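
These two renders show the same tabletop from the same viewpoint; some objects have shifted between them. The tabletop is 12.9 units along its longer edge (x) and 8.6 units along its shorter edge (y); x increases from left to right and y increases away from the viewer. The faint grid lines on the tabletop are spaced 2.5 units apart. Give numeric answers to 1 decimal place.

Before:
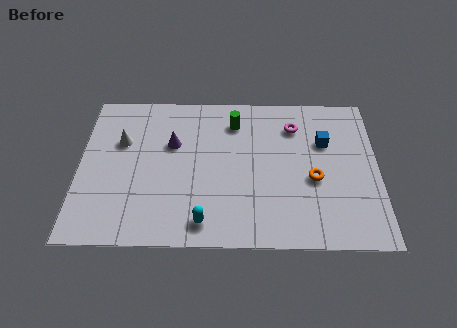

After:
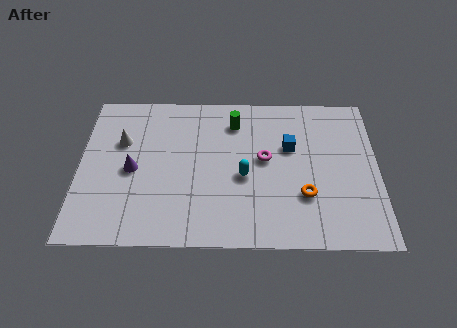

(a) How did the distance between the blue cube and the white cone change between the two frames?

-1.5

The distance was about 8.8 in the first image and 7.3 in the second, so they moved 1.5 units closer together.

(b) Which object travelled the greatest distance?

the cyan capsule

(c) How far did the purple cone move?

2.3

The purple cone was near (4.0, 5.5) before and (2.3, 4.0) after, so it travelled √(1.7² + 1.5²) ≈ 2.3 units.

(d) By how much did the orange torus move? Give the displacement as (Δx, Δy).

(-0.4, -0.9)

The orange torus was at about (10.1, 3.6) and moved to about (9.7, 2.7).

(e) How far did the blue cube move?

1.5

The blue cube was near (10.6, 5.7) before and (9.1, 5.4) after, so it travelled √(1.5² + 0.3²) ≈ 1.5 units.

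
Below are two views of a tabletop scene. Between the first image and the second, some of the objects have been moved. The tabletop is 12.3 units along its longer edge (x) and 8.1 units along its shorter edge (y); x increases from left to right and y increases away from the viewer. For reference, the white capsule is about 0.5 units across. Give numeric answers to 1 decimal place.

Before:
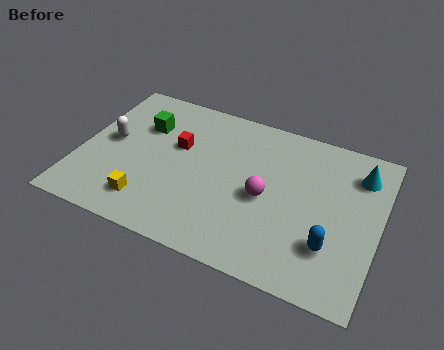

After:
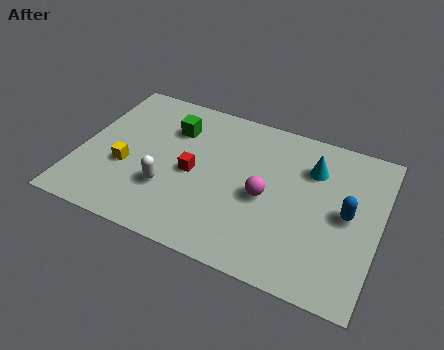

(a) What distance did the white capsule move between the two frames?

3.1

The white capsule was near (1.2, 4.3) before and (3.8, 2.6) after, so it travelled √(2.6² + 1.7²) ≈ 3.1 units.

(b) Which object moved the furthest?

the white capsule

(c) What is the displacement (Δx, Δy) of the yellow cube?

(-1.1, 1.5)

From the two frames, the yellow cube sits at roughly (3.1, 1.6) before and (2.0, 3.1) after.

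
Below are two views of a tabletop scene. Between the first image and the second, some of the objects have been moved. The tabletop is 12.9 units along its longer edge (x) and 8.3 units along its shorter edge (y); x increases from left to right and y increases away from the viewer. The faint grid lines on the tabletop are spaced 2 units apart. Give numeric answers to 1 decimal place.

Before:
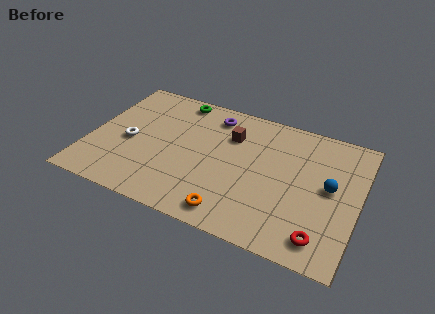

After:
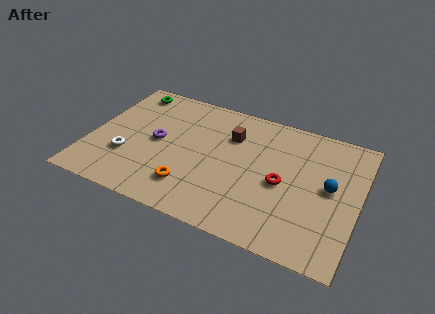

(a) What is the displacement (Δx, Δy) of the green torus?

(-2.4, -0.2)

From the two frames, the green torus sits at roughly (3.8, 7.4) before and (1.4, 7.2) after.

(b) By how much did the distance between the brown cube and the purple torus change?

+2.4

They were about 1.4 units apart before and 3.8 after — 2.4 units further apart.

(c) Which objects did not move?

the blue sphere and the brown cube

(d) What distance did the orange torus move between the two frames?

2.2

The orange torus moved from about (7.2, 1.1) to (5.1, 1.9), a distance of √(2.1² + 0.8²) ≈ 2.2.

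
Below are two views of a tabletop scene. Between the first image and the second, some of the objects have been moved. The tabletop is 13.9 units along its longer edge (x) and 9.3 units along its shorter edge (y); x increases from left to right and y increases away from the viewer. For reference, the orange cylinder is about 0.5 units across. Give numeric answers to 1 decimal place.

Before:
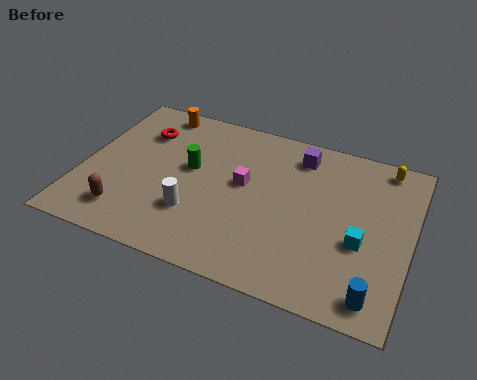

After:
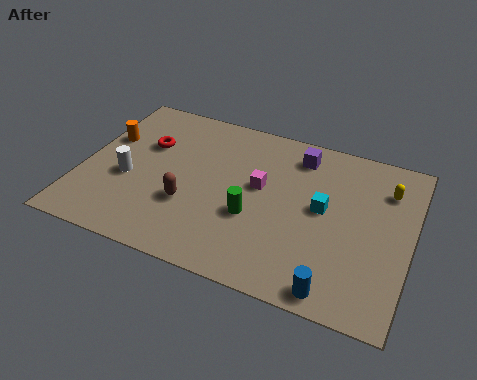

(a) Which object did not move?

the purple cube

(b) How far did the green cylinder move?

3.4

The green cylinder moved from about (4.5, 5.3) to (7.4, 3.5), a distance of √(2.9² + 1.8²) ≈ 3.4.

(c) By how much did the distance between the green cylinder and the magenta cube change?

-0.5

The distance was about 2.3 in the first image and 1.8 in the second, so they moved 0.5 units closer together.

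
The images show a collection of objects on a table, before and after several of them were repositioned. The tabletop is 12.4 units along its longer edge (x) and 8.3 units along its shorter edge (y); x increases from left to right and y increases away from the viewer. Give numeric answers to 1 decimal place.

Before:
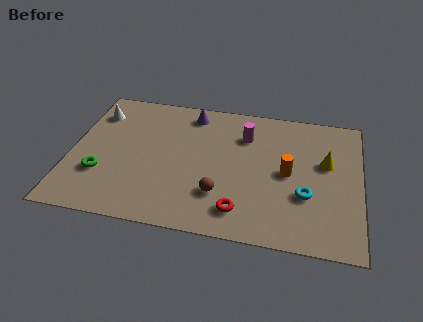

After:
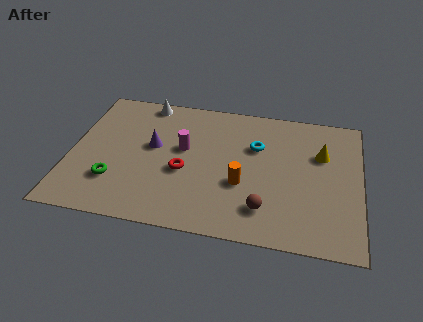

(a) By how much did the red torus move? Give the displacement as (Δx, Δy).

(-2.5, 1.9)

From the two frames, the red torus sits at roughly (7.4, 1.5) before and (4.9, 3.4) after.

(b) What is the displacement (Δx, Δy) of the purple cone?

(-1.5, -2.4)

The purple cone started near (5.0, 7.1) and ended near (3.5, 4.7).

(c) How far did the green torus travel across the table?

0.7

The green torus moved from about (1.4, 2.6) to (2.0, 2.3), a distance of √(0.6² + 0.3²) ≈ 0.7.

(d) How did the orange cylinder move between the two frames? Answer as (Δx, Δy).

(-1.9, -1.0)

The orange cylinder started near (9.3, 4.1) and ended near (7.4, 3.1).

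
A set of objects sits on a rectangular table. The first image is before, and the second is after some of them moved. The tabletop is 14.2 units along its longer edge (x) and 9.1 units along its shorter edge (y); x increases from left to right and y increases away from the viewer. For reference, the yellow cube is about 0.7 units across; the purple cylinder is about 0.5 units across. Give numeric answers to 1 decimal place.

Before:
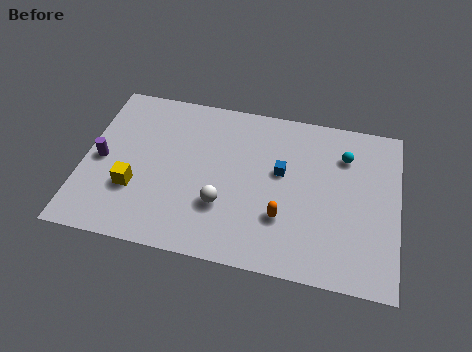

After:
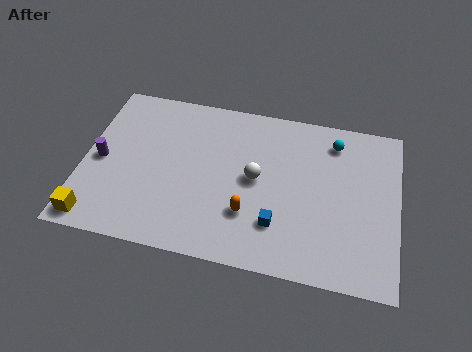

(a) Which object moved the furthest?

the blue cube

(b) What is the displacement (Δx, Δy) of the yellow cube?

(-1.6, -2.0)

The yellow cube started near (2.4, 3.0) and ended near (0.8, 1.0).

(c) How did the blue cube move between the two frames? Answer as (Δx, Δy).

(0.0, -2.9)

The blue cube was at about (8.9, 5.3) and moved to about (8.9, 2.4).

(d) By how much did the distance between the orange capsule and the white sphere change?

-0.7

Before: roughly 2.7 units apart; after: 2.0. That's 0.7 units closer together.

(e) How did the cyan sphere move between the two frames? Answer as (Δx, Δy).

(-0.5, 0.7)

The cyan sphere was at about (11.7, 6.8) and moved to about (11.2, 7.5).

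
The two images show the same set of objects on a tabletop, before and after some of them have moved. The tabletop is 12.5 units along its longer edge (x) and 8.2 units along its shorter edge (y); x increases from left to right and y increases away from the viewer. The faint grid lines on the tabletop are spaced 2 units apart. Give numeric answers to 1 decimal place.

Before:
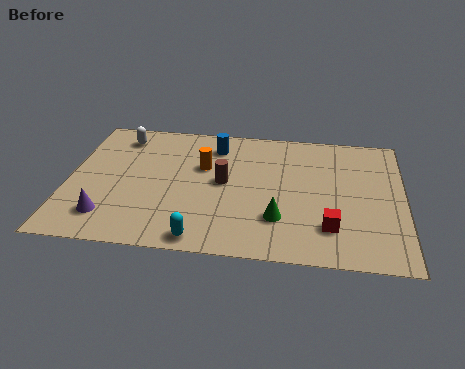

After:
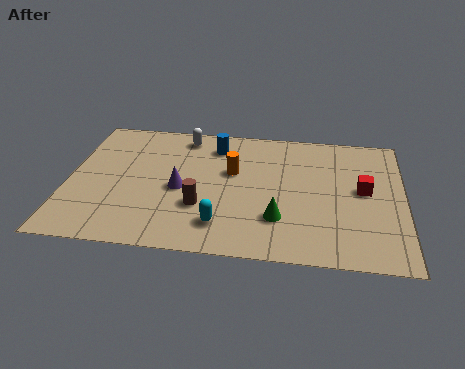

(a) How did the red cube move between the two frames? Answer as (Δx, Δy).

(1.2, 2.4)

From the two frames, the red cube sits at roughly (9.8, 2.0) before and (11.0, 4.4) after.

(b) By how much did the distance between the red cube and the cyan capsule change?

+1.0

Before: roughly 4.9 units apart; after: 5.9. That's 1.0 units further apart.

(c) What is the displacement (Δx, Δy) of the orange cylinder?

(1.1, -0.2)

The orange cylinder started near (5.0, 5.2) and ended near (6.1, 5.0).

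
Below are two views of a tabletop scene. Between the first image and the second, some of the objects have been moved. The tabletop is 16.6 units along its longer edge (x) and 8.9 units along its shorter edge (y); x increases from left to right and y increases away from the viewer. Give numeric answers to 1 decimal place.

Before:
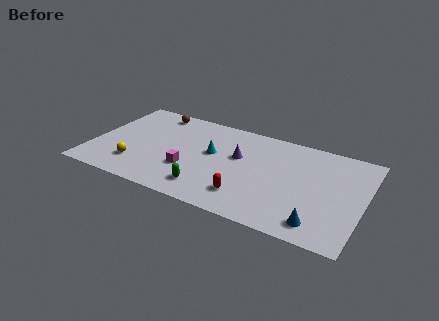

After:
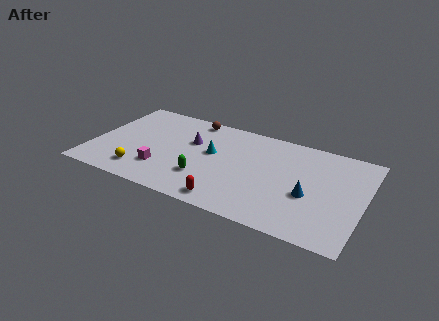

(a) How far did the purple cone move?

3.0

The purple cone was near (8.9, 5.4) before and (5.9, 5.7) after, so it travelled √(3.0² + 0.3²) ≈ 3.0 units.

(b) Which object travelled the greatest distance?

the purple cone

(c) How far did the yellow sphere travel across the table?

0.6

The yellow sphere moved from about (2.9, 2.2) to (3.3, 1.7), a distance of √(0.4² + 0.5²) ≈ 0.6.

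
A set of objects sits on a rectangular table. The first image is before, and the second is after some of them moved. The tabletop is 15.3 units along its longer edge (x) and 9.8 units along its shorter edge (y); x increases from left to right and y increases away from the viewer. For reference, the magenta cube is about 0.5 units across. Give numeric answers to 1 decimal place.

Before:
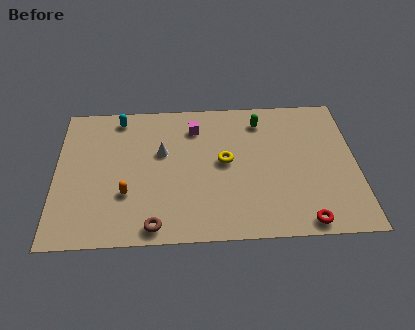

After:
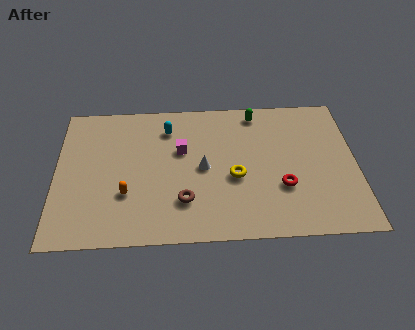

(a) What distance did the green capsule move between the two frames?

0.6

The green capsule was near (10.5, 8.0) before and (10.3, 8.6) after, so it travelled √(0.2² + 0.6²) ≈ 0.6 units.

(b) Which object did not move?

the orange capsule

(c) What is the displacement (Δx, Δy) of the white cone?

(2.1, -1.2)

The white cone started near (5.4, 6.0) and ended near (7.5, 4.8).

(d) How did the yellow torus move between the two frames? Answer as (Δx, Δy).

(0.5, -1.1)

The yellow torus started near (8.6, 5.2) and ended near (9.1, 4.1).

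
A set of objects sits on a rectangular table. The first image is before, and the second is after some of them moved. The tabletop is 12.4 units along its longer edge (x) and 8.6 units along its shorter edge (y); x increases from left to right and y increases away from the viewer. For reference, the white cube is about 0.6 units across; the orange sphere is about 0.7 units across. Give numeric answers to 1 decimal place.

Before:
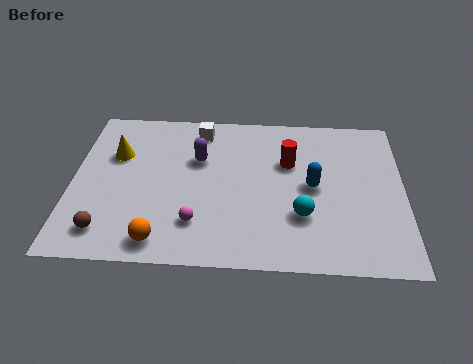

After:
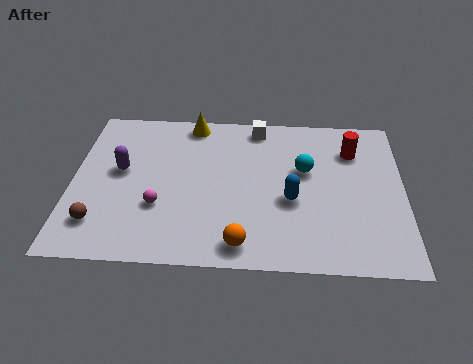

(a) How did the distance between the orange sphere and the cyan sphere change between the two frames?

-0.7

They were about 5.4 units apart before and 4.7 after — 0.7 units closer together.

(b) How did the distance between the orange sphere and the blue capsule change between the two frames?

-3.4

Before: roughly 6.4 units apart; after: 3.0. That's 3.4 units closer together.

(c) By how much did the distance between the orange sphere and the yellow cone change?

+2.0

They were about 4.9 units apart before and 6.9 after — 2.0 units further apart.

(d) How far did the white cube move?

2.2

The white cube moved from about (4.7, 7.3) to (6.9, 7.6), a distance of √(2.2² + 0.3²) ≈ 2.2.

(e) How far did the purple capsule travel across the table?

3.0

The purple capsule moved from about (4.7, 5.6) to (1.8, 4.8), a distance of √(2.9² + 0.8²) ≈ 3.0.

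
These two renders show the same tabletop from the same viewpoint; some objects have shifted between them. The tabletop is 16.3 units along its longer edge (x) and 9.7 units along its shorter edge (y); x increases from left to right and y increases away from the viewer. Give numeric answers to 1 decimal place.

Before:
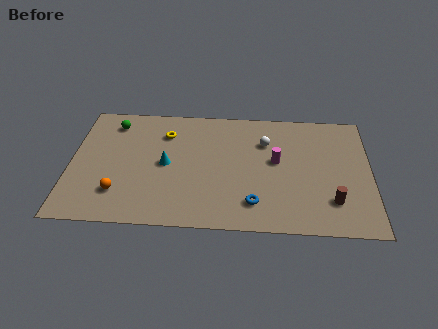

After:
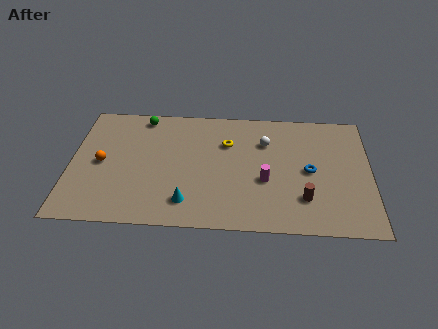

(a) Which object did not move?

the white sphere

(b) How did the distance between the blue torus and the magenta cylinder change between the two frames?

-1.0

They were about 3.6 units apart before and 2.6 after — 1.0 units closer together.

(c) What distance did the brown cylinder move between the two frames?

1.5

The brown cylinder was near (14.2, 2.4) before and (12.7, 2.5) after, so it travelled √(1.5² + 0.1²) ≈ 1.5 units.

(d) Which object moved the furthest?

the blue torus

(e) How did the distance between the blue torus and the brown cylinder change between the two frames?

-2.0

Before: roughly 4.2 units apart; after: 2.2. That's 2.0 units closer together.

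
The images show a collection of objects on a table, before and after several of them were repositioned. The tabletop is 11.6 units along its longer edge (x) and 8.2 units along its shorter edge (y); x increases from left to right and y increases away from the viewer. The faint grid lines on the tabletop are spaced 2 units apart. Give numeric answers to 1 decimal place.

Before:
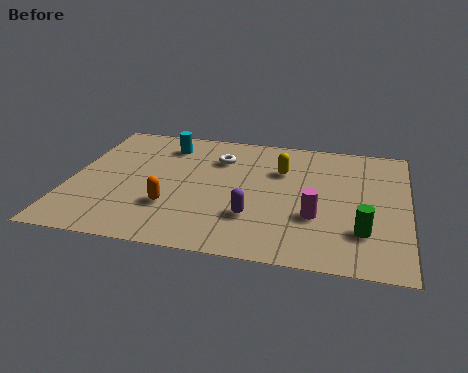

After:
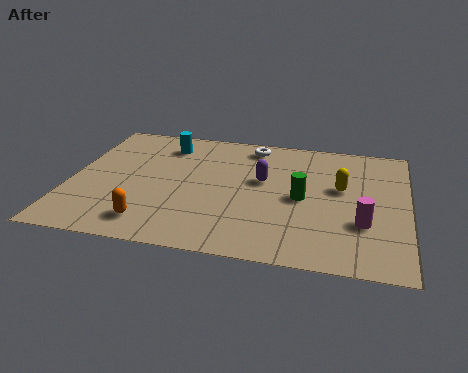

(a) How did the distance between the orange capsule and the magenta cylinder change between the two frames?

+2.3

Before: roughly 4.9 units apart; after: 7.2. That's 2.3 units further apart.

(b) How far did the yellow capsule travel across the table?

2.2

The yellow capsule was near (7.2, 5.6) before and (9.3, 4.8) after, so it travelled √(2.1² + 0.8²) ≈ 2.2 units.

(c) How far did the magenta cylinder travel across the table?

1.6

The magenta cylinder moved from about (8.5, 2.8) to (10.1, 2.7), a distance of √(1.6² + 0.1²) ≈ 1.6.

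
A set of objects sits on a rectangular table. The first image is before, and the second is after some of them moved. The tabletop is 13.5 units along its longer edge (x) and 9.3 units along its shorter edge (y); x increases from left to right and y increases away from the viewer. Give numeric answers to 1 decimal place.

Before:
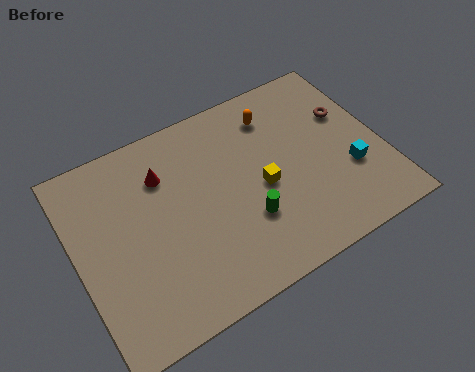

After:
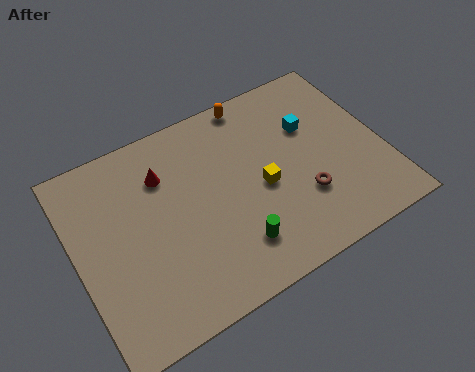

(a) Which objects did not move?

the red cone and the yellow cube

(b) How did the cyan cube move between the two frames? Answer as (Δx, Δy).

(-1.3, 2.9)

The cyan cube was at about (11.9, 3.2) and moved to about (10.6, 6.1).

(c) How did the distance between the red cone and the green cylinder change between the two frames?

+0.4

The distance was about 4.9 in the first image and 5.3 in the second, so they moved 0.4 units further apart.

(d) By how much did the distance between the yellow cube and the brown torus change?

-2.5

The distance was about 4.6 in the first image and 2.1 in the second, so they moved 2.5 units closer together.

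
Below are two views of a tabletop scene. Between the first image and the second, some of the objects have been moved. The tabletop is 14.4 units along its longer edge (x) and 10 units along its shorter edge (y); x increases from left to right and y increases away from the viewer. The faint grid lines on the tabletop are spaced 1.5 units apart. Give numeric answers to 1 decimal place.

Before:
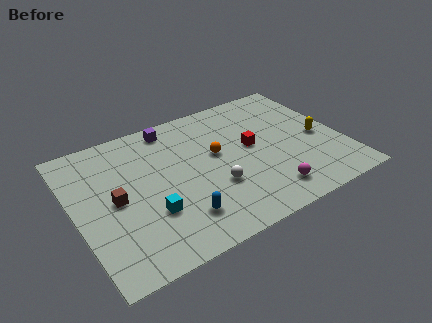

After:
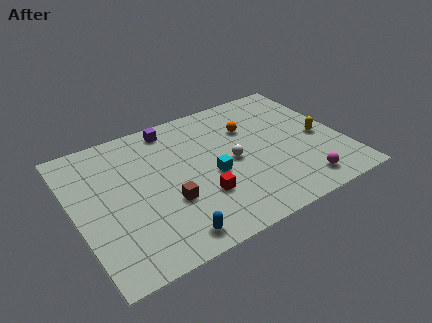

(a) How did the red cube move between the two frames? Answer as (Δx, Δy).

(-3.2, -2.3)

From the two frames, the red cube sits at roughly (9.6, 5.4) before and (6.4, 3.1) after.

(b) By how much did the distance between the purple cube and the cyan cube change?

-1.2

They were about 5.9 units apart before and 4.7 after — 1.2 units closer together.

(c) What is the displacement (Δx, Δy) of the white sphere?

(1.2, 1.4)

The white sphere was at about (7.2, 3.4) and moved to about (8.4, 4.8).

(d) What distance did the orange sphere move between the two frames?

2.3

From (7.7, 5.7) to (9.7, 6.9), the orange sphere covered √(2.0² + 1.2²) ≈ 2.3 units.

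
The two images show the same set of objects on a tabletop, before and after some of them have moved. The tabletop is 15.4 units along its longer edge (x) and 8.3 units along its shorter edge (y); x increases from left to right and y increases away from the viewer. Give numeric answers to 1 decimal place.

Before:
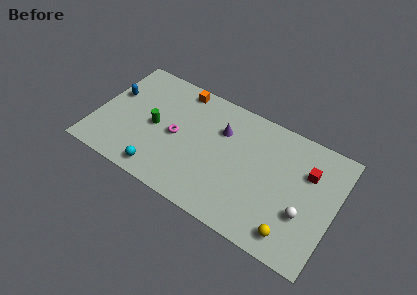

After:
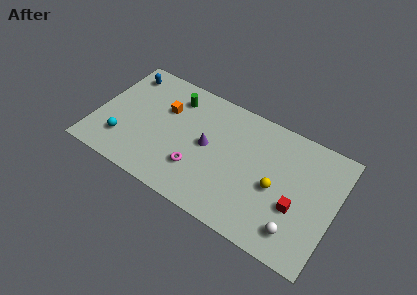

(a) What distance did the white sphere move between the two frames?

1.3

From (13.6, 2.9) to (13.3, 1.6), the white sphere covered √(0.3² + 1.3²) ≈ 1.3 units.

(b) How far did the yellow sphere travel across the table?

2.8

The yellow sphere moved from about (13.1, 1.3) to (11.7, 3.7), a distance of √(1.4² + 2.4²) ≈ 2.8.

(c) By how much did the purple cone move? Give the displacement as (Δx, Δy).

(-0.7, -1.5)

From the two frames, the purple cone sits at roughly (7.9, 5.8) before and (7.2, 4.3) after.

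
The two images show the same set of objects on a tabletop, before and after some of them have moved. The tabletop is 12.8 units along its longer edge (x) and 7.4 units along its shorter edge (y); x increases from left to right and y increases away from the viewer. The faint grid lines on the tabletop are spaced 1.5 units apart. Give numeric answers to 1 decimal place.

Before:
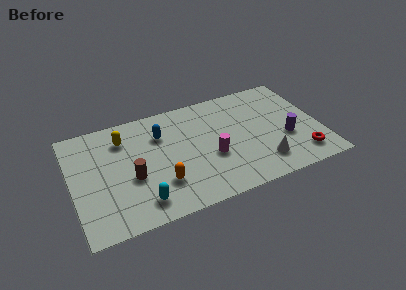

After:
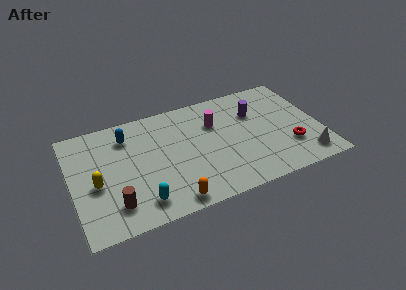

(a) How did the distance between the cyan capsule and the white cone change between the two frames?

+2.2

Before: roughly 6.3 units apart; after: 8.5. That's 2.2 units further apart.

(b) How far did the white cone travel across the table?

2.2

The white cone was near (9.6, 1.6) before and (11.8, 1.2) after, so it travelled √(2.2² + 0.4²) ≈ 2.2 units.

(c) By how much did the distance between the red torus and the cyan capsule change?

-0.4

They were about 8.3 units apart before and 7.9 after — 0.4 units closer together.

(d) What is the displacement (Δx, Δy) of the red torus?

(-0.5, 0.8)

The red torus started near (11.6, 1.4) and ended near (11.1, 2.2).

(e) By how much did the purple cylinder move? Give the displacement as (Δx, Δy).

(-1.4, 2.3)

The purple cylinder started near (11.0, 2.8) and ended near (9.6, 5.1).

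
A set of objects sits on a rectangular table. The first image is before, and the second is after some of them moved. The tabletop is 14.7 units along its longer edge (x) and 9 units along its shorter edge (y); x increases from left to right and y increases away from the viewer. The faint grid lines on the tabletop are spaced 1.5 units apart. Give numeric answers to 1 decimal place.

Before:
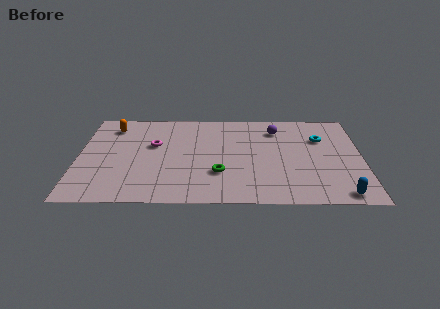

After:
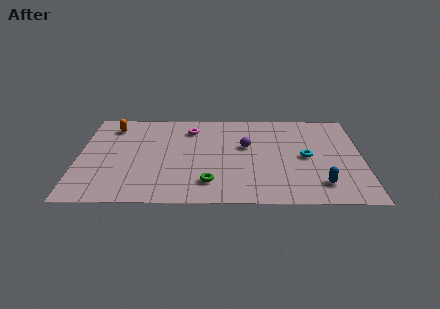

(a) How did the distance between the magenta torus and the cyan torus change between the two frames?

-2.1

The distance was about 8.7 in the first image and 6.6 in the second, so they moved 2.1 units closer together.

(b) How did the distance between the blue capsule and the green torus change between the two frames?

-0.8

Before: roughly 6.5 units apart; after: 5.7. That's 0.8 units closer together.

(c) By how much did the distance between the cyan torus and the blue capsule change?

-2.7

The distance was about 5.4 in the first image and 2.7 in the second, so they moved 2.7 units closer together.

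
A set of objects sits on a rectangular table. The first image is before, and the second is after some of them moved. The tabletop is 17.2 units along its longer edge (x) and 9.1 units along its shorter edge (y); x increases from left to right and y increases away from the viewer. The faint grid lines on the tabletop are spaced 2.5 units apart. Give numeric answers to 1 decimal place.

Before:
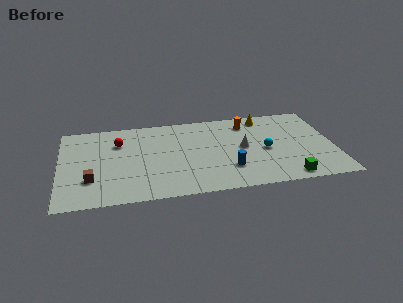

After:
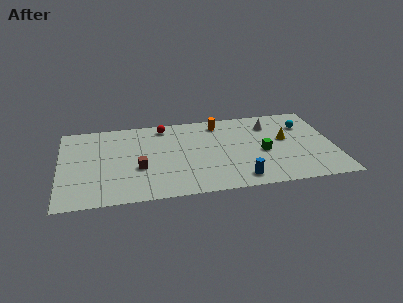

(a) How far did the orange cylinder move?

1.8

The orange cylinder was near (11.9, 7.4) before and (10.1, 7.7) after, so it travelled √(1.8² + 0.3²) ≈ 1.8 units.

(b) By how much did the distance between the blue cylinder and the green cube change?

-0.8

The distance was about 3.9 in the first image and 3.1 in the second, so they moved 0.8 units closer together.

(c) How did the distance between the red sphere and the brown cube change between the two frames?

+0.5

Before: roughly 4.2 units apart; after: 4.7. That's 0.5 units further apart.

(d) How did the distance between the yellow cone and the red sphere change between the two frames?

-1.3

They were about 9.4 units apart before and 8.1 after — 1.3 units closer together.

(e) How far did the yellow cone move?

3.0

The yellow cone was near (13.0, 7.9) before and (14.2, 5.2) after, so it travelled √(1.2² + 2.7²) ≈ 3.0 units.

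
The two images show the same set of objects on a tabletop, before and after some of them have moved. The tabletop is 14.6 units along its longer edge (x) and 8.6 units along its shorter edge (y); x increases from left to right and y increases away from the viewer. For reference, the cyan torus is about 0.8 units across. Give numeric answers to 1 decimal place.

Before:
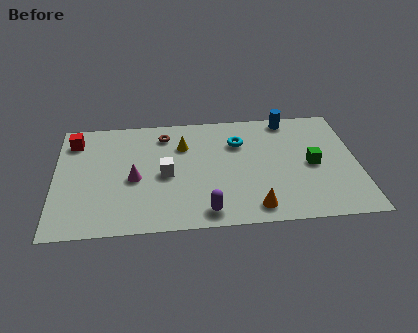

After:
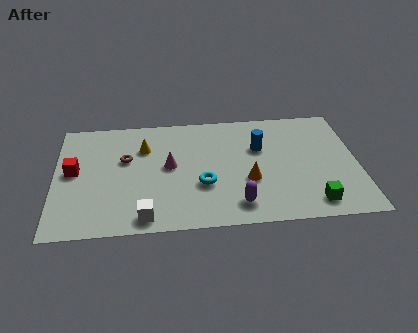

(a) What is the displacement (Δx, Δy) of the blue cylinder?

(-1.5, -2.1)

The blue cylinder was at about (11.4, 7.7) and moved to about (9.9, 5.6).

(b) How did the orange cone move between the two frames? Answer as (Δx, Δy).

(-0.2, 2.0)

The orange cone was at about (9.5, 1.2) and moved to about (9.3, 3.2).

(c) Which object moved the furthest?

the cyan torus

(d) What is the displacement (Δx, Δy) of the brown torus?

(-1.9, -1.7)

From the two frames, the brown torus sits at roughly (5.3, 7.0) before and (3.4, 5.3) after.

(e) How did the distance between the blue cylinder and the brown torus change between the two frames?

+0.4

Before: roughly 6.1 units apart; after: 6.5. That's 0.4 units further apart.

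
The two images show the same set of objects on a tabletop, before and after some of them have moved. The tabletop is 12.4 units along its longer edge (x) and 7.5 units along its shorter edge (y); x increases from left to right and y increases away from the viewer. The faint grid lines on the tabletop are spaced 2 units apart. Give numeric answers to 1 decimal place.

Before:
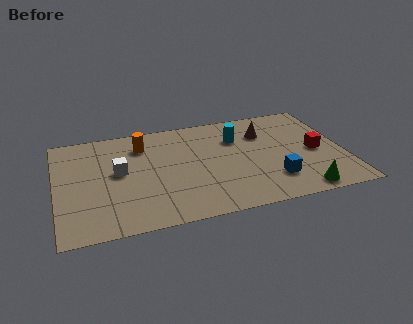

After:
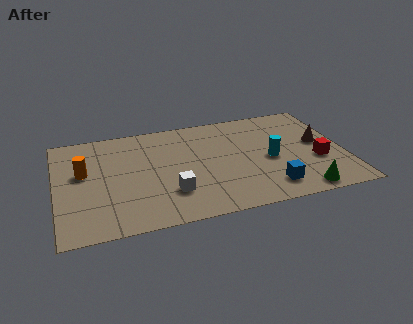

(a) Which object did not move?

the green cone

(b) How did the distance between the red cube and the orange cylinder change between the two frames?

+2.4

Before: roughly 7.7 units apart; after: 10.1. That's 2.4 units further apart.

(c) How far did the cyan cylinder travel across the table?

2.3

From (7.9, 5.3) to (9.2, 3.4), the cyan cylinder covered √(1.3² + 1.9²) ≈ 2.3 units.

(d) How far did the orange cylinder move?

3.0

The orange cylinder was near (3.8, 5.8) before and (1.2, 4.4) after, so it travelled √(2.6² + 1.4²) ≈ 3.0 units.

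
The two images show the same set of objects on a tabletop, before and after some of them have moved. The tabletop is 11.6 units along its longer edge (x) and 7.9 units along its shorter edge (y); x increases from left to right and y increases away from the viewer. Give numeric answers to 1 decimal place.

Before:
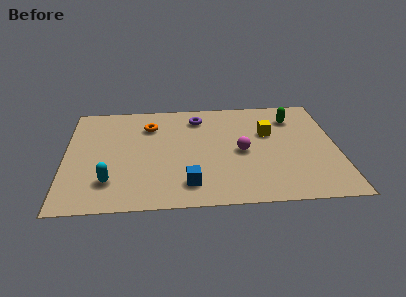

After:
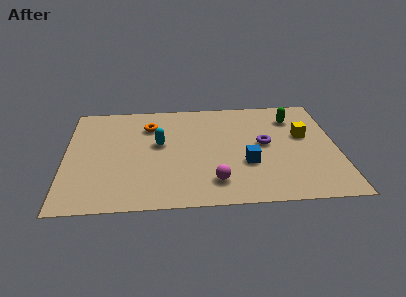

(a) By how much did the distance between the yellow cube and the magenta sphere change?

+3.2

They were about 1.8 units apart before and 5.0 after — 3.2 units further apart.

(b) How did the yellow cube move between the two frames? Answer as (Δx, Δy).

(1.5, -0.3)

The yellow cube was at about (8.7, 5.0) and moved to about (10.2, 4.7).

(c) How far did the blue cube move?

2.8

The blue cube was near (5.2, 1.5) before and (7.7, 2.8) after, so it travelled √(2.5² + 1.3²) ≈ 2.8 units.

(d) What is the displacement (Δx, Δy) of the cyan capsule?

(2.1, 2.6)

From the two frames, the cyan capsule sits at roughly (1.9, 1.9) before and (4.0, 4.5) after.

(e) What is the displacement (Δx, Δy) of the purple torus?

(2.8, -2.2)

From the two frames, the purple torus sits at roughly (5.7, 6.4) before and (8.5, 4.2) after.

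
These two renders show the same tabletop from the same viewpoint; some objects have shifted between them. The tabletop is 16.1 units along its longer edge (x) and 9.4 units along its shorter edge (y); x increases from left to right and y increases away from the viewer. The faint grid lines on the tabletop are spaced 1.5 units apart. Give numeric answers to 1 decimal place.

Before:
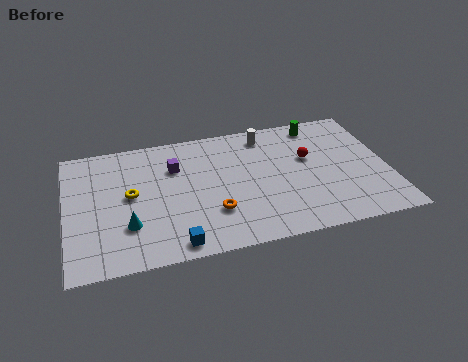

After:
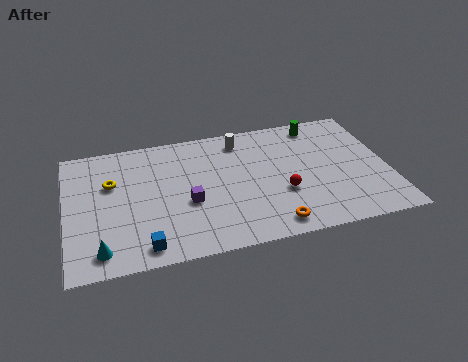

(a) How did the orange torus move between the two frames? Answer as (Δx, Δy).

(2.8, -1.6)

From the two frames, the orange torus sits at roughly (7.2, 2.8) before and (10.0, 1.2) after.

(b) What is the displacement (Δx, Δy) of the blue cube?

(-1.5, 0.2)

From the two frames, the blue cube sits at roughly (5.2, 1.0) before and (3.7, 1.2) after.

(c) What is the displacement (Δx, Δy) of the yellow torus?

(-0.9, 1.1)

The yellow torus started near (3.2, 5.0) and ended near (2.3, 6.1).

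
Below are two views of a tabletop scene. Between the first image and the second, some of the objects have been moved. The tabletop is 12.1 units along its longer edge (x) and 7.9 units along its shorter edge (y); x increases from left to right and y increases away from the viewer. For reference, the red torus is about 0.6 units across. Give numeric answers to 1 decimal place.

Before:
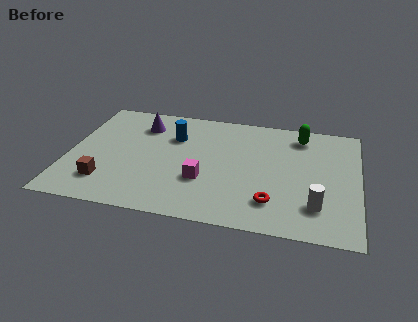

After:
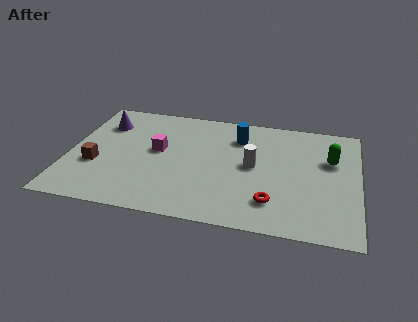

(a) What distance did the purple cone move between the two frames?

1.6

The purple cone was near (2.9, 6.1) before and (1.3, 5.9) after, so it travelled √(1.6² + 0.2²) ≈ 1.6 units.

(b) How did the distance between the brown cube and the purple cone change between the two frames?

-1.5

They were about 4.5 units apart before and 3.0 after — 1.5 units closer together.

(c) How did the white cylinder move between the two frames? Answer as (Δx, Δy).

(-2.7, 2.2)

The white cylinder started near (10.4, 1.9) and ended near (7.7, 4.1).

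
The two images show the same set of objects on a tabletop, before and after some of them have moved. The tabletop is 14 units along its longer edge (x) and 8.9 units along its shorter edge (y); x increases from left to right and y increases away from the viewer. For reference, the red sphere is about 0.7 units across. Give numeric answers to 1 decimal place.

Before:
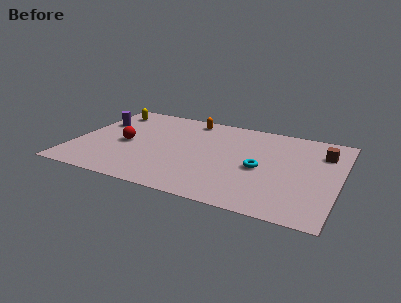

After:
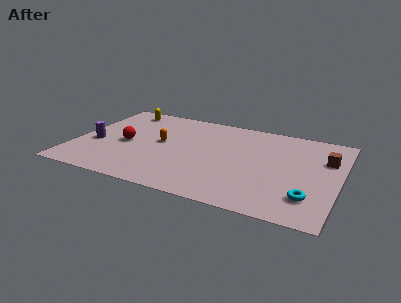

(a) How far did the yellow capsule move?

0.8

From (1.3, 7.3) to (2.0, 7.7), the yellow capsule covered √(0.7² + 0.4²) ≈ 0.8 units.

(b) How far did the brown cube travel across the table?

0.6

The brown cube moved from about (13.0, 6.6) to (13.2, 6.0), a distance of √(0.2² + 0.6²) ≈ 0.6.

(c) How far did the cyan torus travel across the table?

3.3

From (9.9, 4.0) to (12.6, 2.1), the cyan torus covered √(2.7² + 1.9²) ≈ 3.3 units.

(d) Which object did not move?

the red sphere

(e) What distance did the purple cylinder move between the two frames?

2.3

The purple cylinder moved from about (1.0, 5.9) to (1.1, 3.6), a distance of √(0.1² + 2.3²) ≈ 2.3.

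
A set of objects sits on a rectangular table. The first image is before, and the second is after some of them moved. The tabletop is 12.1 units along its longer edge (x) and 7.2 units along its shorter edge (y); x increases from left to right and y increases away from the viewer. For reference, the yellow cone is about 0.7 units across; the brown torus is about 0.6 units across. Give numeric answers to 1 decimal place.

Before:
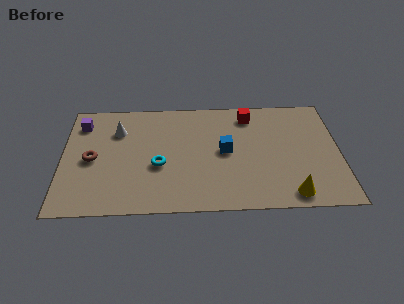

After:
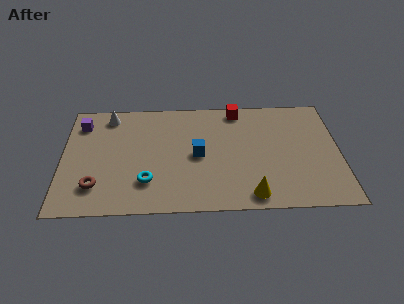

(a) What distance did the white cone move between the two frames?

1.1

From (2.4, 5.2) to (2.0, 6.2), the white cone covered √(0.4² + 1.0²) ≈ 1.1 units.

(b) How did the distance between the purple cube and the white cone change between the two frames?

-0.4

They were about 1.7 units apart before and 1.3 after — 0.4 units closer together.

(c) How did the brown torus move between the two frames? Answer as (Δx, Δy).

(0.2, -1.7)

The brown torus was at about (1.3, 3.4) and moved to about (1.5, 1.7).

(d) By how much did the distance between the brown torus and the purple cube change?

+1.7

The distance was about 2.4 in the first image and 4.1 in the second, so they moved 1.7 units further apart.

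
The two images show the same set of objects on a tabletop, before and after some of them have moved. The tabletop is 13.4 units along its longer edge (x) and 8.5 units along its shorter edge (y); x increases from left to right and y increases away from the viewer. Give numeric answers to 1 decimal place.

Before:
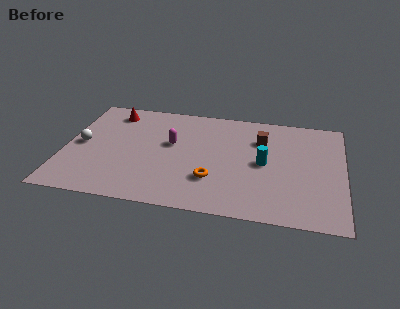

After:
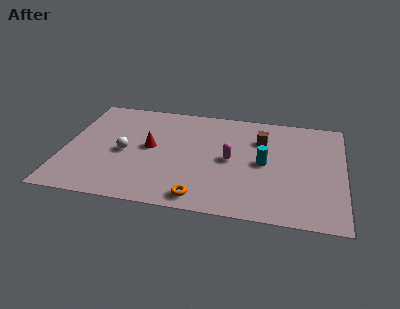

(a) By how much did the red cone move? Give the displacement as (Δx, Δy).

(2.0, -2.6)

From the two frames, the red cone sits at roughly (2.1, 7.1) before and (4.1, 4.5) after.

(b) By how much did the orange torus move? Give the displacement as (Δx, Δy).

(-0.5, -1.5)

The orange torus started near (7.2, 2.5) and ended near (6.7, 1.0).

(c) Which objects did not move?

the brown cube and the cyan cylinder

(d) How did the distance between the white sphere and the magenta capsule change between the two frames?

+0.7

The distance was about 4.4 in the first image and 5.1 in the second, so they moved 0.7 units further apart.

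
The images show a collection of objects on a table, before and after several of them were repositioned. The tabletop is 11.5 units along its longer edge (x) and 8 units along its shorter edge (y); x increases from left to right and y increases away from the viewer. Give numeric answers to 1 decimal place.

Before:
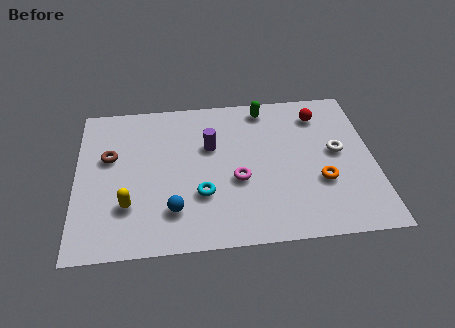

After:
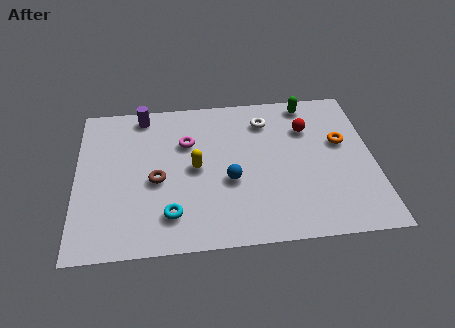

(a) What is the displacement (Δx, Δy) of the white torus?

(-2.7, 2.0)

From the two frames, the white torus sits at roughly (10.1, 4.3) before and (7.4, 6.3) after.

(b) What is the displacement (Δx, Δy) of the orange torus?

(0.9, 2.0)

The orange torus started near (9.4, 2.8) and ended near (10.3, 4.8).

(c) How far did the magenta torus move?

2.9

From (6.2, 3.2) to (4.3, 5.4), the magenta torus covered √(1.9² + 2.2²) ≈ 2.9 units.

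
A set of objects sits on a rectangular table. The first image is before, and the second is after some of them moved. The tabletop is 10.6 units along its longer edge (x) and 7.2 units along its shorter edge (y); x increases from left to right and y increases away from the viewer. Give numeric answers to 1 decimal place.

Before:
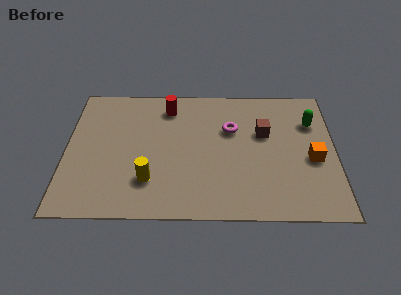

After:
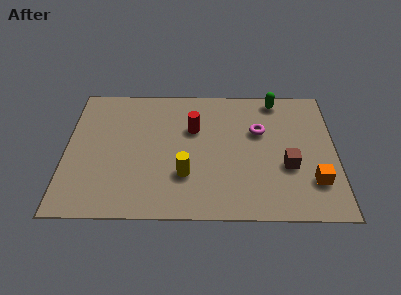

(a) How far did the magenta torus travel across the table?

1.1

The magenta torus moved from about (6.5, 4.7) to (7.6, 4.6), a distance of √(1.1² + 0.1²) ≈ 1.1.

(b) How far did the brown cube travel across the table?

2.0

The brown cube was near (7.8, 4.5) before and (8.7, 2.7) after, so it travelled √(0.9² + 1.8²) ≈ 2.0 units.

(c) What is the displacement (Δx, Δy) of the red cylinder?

(1.0, -1.2)

From the two frames, the red cylinder sits at roughly (4.0, 5.9) before and (5.0, 4.7) after.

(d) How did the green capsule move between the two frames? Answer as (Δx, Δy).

(-1.4, 1.3)

The green capsule was at about (9.7, 5.1) and moved to about (8.3, 6.4).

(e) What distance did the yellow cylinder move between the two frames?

1.4

From (3.3, 1.9) to (4.7, 2.2), the yellow cylinder covered √(1.4² + 0.3²) ≈ 1.4 units.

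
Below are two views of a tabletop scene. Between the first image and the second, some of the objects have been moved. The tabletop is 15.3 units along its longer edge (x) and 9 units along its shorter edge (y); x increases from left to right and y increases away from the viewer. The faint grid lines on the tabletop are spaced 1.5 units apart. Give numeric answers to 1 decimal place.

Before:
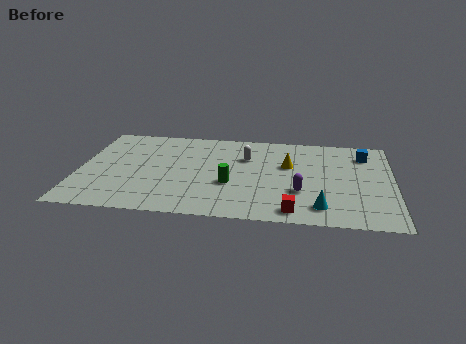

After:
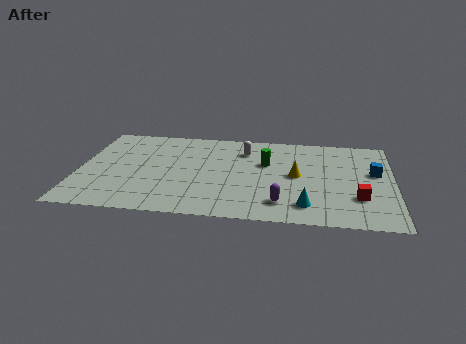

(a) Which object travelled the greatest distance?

the red cube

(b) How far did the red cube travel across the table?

3.5

The red cube was near (10.5, 1.1) before and (13.6, 2.7) after, so it travelled √(3.1² + 1.6²) ≈ 3.5 units.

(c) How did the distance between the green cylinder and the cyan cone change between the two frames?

-0.3

The distance was about 4.8 in the first image and 4.5 in the second, so they moved 0.3 units closer together.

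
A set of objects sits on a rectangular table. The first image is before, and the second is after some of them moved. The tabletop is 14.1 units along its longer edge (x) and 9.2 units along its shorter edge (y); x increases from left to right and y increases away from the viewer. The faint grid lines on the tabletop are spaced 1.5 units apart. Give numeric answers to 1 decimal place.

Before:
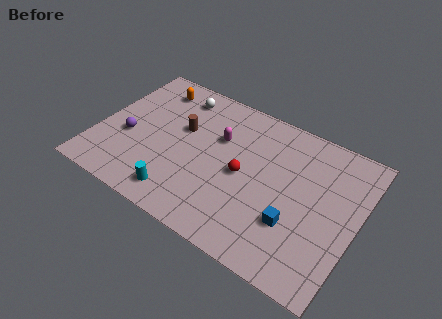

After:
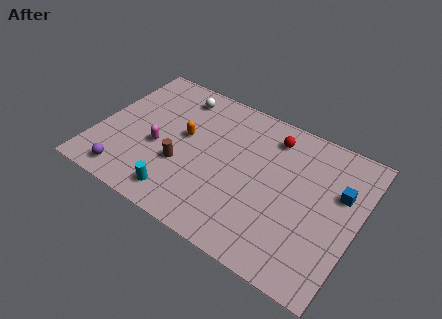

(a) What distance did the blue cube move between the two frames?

3.6

The blue cube was near (11.0, 2.9) before and (13.0, 5.9) after, so it travelled √(2.0² + 3.0²) ≈ 3.6 units.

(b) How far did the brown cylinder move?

2.3

The brown cylinder moved from about (4.4, 5.6) to (4.8, 3.3), a distance of √(0.4² + 2.3²) ≈ 2.3.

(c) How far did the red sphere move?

3.3

The red sphere was near (8.0, 4.4) before and (9.1, 7.5) after, so it travelled √(1.1² + 3.1²) ≈ 3.3 units.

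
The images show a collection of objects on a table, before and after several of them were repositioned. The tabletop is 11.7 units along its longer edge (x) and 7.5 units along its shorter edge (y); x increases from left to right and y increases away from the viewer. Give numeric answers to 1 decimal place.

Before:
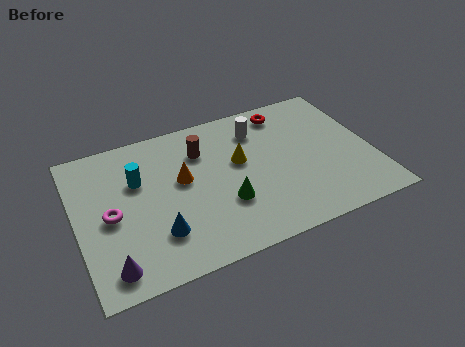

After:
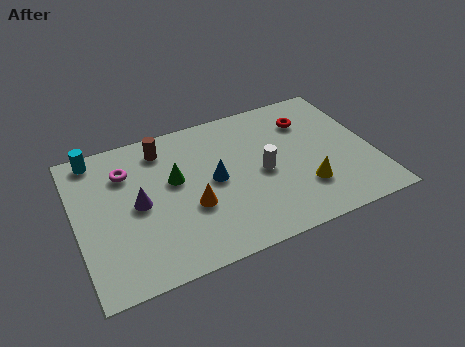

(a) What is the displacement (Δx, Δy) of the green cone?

(-1.8, 1.9)

From the two frames, the green cone sits at roughly (5.7, 2.5) before and (3.9, 4.4) after.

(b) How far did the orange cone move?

1.5

The orange cone was near (4.2, 4.3) before and (4.4, 2.8) after, so it travelled √(0.2² + 1.5²) ≈ 1.5 units.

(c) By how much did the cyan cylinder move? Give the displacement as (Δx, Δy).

(-1.5, 1.8)

The cyan cylinder was at about (2.5, 4.9) and moved to about (1.0, 6.7).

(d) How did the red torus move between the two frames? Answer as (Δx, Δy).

(0.8, -0.8)

The red torus was at about (8.6, 6.4) and moved to about (9.4, 5.6).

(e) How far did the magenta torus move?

2.2

From (1.3, 3.5) to (2.1, 5.5), the magenta torus covered √(0.8² + 2.0²) ≈ 2.2 units.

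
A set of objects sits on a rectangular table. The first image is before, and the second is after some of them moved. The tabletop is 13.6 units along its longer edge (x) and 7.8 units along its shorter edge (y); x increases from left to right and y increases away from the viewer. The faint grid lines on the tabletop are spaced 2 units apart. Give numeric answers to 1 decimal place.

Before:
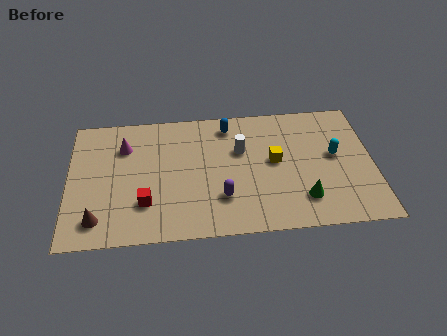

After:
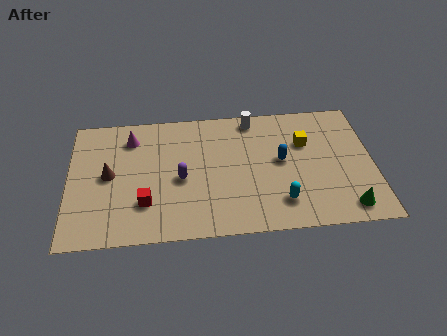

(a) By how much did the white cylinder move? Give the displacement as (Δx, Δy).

(0.6, 1.9)

The white cylinder started near (7.7, 5.0) and ended near (8.3, 6.9).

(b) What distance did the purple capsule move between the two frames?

2.2

The purple capsule moved from about (6.8, 2.2) to (5.0, 3.5), a distance of √(1.8² + 1.3²) ≈ 2.2.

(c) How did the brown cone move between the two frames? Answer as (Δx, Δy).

(0.5, 2.6)

The brown cone was at about (1.3, 1.4) and moved to about (1.8, 4.0).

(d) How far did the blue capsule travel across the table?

3.3

From (7.2, 6.6) to (9.5, 4.2), the blue capsule covered √(2.3² + 2.4²) ≈ 3.3 units.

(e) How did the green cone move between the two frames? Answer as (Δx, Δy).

(1.9, -0.7)

From the two frames, the green cone sits at roughly (10.4, 1.8) before and (12.3, 1.1) after.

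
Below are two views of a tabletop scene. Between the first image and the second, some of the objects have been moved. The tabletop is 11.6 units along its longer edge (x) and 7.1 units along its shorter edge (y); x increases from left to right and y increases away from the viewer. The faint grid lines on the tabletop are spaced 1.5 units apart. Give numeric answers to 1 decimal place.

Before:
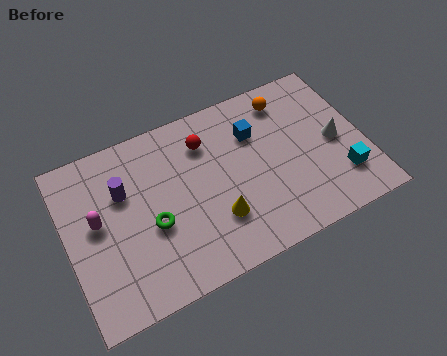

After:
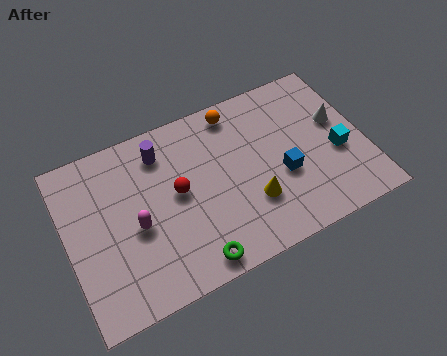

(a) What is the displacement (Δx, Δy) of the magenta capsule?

(1.4, -0.8)

The magenta capsule was at about (1.2, 3.9) and moved to about (2.6, 3.1).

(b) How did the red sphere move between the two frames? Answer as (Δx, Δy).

(-1.3, -1.6)

The red sphere started near (5.6, 5.4) and ended near (4.3, 3.8).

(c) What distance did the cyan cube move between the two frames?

1.1

From (10.5, 1.8) to (10.5, 2.9), the cyan cube covered √(0.0² + 1.1²) ≈ 1.1 units.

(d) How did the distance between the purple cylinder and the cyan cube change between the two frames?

-1.5

The distance was about 8.7 in the first image and 7.2 in the second, so they moved 1.5 units closer together.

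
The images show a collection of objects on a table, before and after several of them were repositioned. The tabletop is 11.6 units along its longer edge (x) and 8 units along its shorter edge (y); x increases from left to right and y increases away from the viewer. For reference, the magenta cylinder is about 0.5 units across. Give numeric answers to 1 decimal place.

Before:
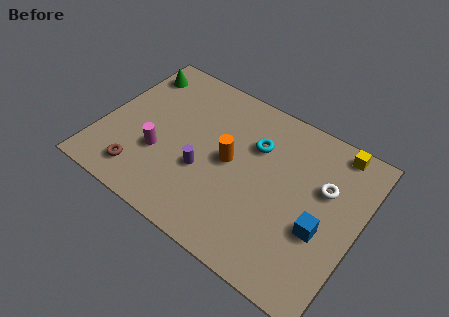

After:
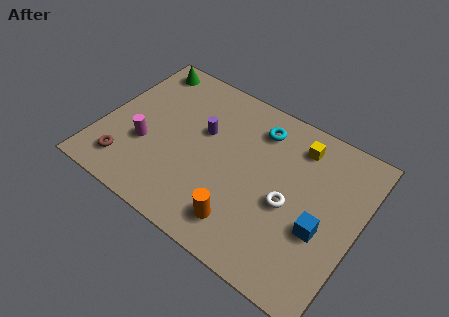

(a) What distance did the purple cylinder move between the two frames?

1.9

The purple cylinder was near (4.8, 3.0) before and (4.4, 4.9) after, so it travelled √(0.4² + 1.9²) ≈ 1.9 units.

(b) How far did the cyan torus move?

0.9

The cyan torus moved from about (6.7, 5.5) to (6.7, 6.4), a distance of √(0.0² + 0.9²) ≈ 0.9.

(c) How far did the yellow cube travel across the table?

1.7

The yellow cube moved from about (10.1, 7.2) to (8.5, 6.5), a distance of √(1.6² + 0.7²) ≈ 1.7.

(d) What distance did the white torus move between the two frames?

2.1

From (9.9, 5.1) to (8.6, 3.5), the white torus covered √(1.3² + 1.6²) ≈ 2.1 units.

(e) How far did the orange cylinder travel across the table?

2.8

The orange cylinder was near (5.8, 4.1) before and (6.9, 1.5) after, so it travelled √(1.1² + 2.6²) ≈ 2.8 units.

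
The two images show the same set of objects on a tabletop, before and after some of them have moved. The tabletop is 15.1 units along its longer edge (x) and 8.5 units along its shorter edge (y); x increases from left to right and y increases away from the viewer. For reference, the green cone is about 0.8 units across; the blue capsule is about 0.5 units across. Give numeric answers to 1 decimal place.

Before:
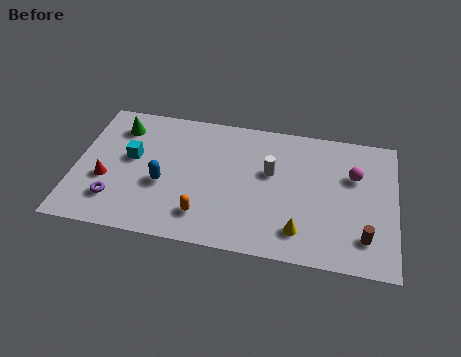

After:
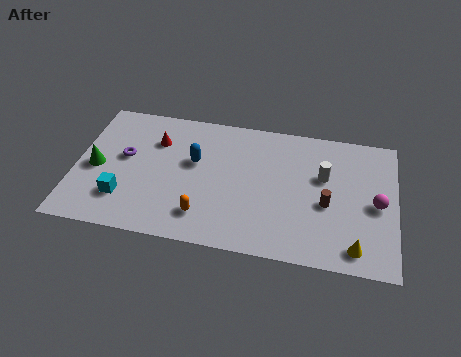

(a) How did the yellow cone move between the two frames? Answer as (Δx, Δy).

(2.6, -0.5)

The yellow cone started near (10.7, 1.7) and ended near (13.3, 1.2).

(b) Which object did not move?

the orange capsule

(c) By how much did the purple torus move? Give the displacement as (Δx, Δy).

(0.3, 2.8)

The purple torus was at about (2.0, 2.0) and moved to about (2.3, 4.8).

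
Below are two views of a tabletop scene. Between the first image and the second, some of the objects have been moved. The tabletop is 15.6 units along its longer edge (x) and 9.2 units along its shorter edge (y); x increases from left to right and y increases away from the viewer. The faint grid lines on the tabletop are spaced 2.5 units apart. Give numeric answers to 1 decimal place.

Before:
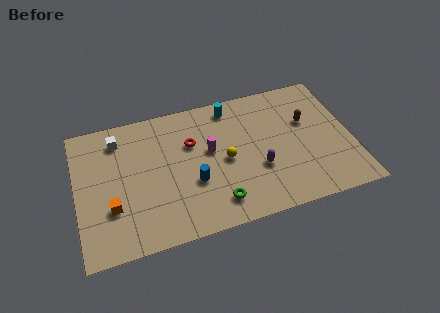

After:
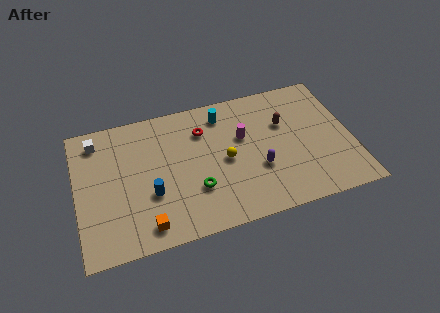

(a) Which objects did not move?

the purple capsule and the yellow sphere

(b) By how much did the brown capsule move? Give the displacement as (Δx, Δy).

(-1.3, 0.2)

The brown capsule started near (13.2, 5.8) and ended near (11.9, 6.0).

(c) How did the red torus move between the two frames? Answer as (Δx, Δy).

(0.7, 0.7)

From the two frames, the red torus sits at roughly (6.6, 6.1) before and (7.3, 6.8) after.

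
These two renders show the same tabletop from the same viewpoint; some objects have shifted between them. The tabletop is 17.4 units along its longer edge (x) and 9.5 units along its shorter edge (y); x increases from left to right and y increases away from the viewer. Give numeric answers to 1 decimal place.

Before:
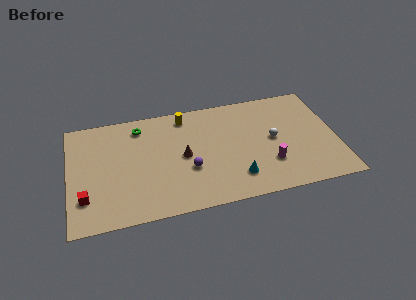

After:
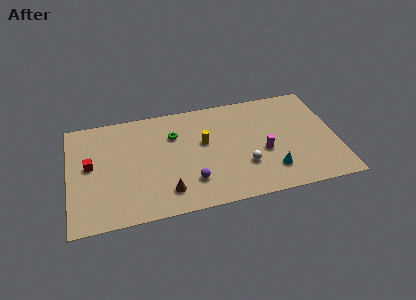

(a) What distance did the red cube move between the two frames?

2.7

From (1.0, 2.5) to (1.4, 5.2), the red cube covered √(0.4² + 2.7²) ≈ 2.7 units.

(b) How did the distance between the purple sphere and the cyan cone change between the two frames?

+1.9

Before: roughly 3.3 units apart; after: 5.2. That's 1.9 units further apart.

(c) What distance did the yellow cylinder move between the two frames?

2.8

The yellow cylinder moved from about (7.7, 8.2) to (8.8, 5.6), a distance of √(1.1² + 2.6²) ≈ 2.8.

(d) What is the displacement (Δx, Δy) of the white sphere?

(-2.0, -1.9)

From the two frames, the white sphere sits at roughly (13.3, 4.9) before and (11.3, 3.0) after.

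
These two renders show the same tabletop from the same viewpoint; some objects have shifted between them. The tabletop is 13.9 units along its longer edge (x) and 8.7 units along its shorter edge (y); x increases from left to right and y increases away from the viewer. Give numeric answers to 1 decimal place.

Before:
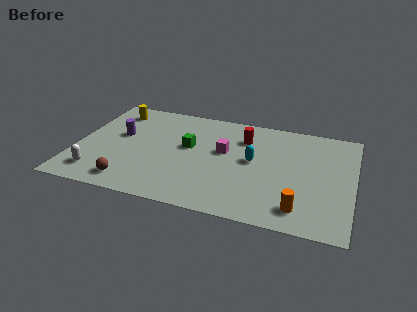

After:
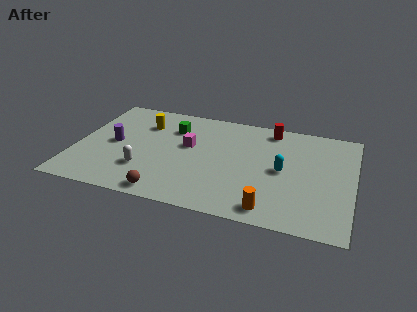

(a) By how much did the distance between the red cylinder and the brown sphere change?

+0.8

Before: roughly 7.4 units apart; after: 8.2. That's 0.8 units further apart.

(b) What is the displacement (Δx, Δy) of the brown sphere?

(1.9, -0.4)

The brown sphere was at about (3.0, 1.3) and moved to about (4.9, 0.9).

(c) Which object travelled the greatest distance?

the white capsule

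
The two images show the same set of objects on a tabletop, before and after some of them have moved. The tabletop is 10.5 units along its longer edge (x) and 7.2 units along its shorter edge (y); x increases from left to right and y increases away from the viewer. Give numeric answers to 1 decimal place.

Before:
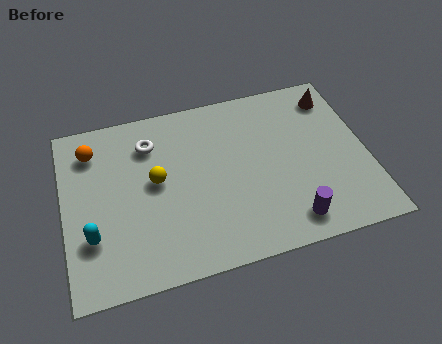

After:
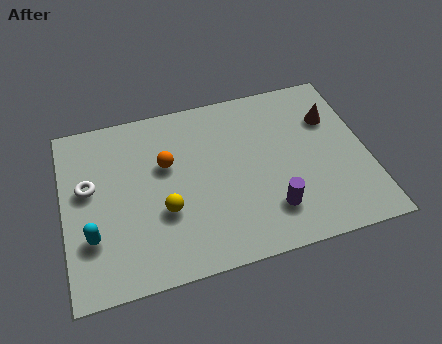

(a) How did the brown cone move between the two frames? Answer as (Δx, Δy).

(-0.2, -0.9)

The brown cone started near (9.6, 5.9) and ended near (9.4, 5.0).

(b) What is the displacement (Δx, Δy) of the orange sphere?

(2.5, -1.2)

The orange sphere was at about (1.1, 5.7) and moved to about (3.6, 4.5).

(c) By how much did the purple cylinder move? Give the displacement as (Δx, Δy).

(-0.6, 0.6)

From the two frames, the purple cylinder sits at roughly (7.6, 1.1) before and (7.0, 1.7) after.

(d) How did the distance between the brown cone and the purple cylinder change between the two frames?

-1.1

They were about 5.2 units apart before and 4.1 after — 1.1 units closer together.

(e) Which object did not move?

the cyan capsule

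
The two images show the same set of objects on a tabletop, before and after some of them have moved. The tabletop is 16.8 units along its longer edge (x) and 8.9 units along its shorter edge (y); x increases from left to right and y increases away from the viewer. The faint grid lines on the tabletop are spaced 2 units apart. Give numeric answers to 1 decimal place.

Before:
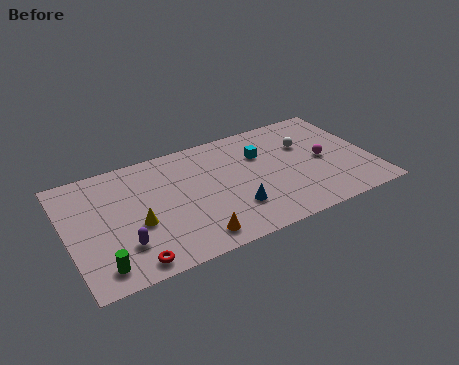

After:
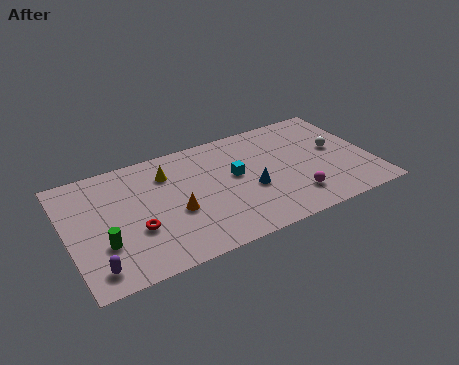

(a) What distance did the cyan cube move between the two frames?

1.9

The cyan cube was near (10.9, 6.1) before and (9.3, 5.0) after, so it travelled √(1.6² + 1.1²) ≈ 1.9 units.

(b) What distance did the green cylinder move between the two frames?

1.5

From (1.5, 1.4) to (1.8, 2.9), the green cylinder covered √(0.3² + 1.5²) ≈ 1.5 units.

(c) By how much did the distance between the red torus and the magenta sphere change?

-2.9

Before: roughly 11.6 units apart; after: 8.7. That's 2.9 units closer together.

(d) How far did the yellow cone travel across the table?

3.7

The yellow cone moved from about (3.7, 3.6) to (5.7, 6.7), a distance of √(2.0² + 3.1²) ≈ 3.7.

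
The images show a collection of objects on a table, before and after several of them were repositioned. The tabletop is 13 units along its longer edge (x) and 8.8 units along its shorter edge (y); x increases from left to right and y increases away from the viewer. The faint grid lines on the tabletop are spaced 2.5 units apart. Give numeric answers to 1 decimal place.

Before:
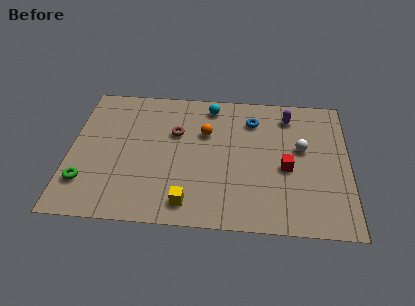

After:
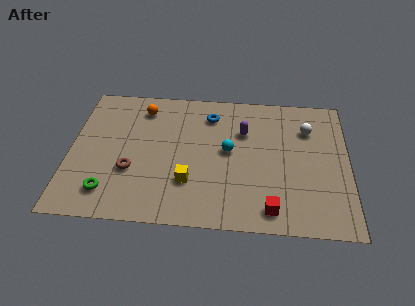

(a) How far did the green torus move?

1.2

The green torus was near (0.8, 2.2) before and (1.9, 1.7) after, so it travelled √(1.1² + 0.5²) ≈ 1.2 units.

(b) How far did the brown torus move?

3.3

From (4.9, 5.7) to (2.9, 3.1), the brown torus covered √(2.0² + 2.6²) ≈ 3.3 units.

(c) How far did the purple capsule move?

2.4

From (10.2, 7.2) to (8.1, 6.0), the purple capsule covered √(2.1² + 1.2²) ≈ 2.4 units.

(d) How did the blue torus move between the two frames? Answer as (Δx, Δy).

(-2.0, 0.2)

The blue torus was at about (8.5, 6.8) and moved to about (6.5, 7.0).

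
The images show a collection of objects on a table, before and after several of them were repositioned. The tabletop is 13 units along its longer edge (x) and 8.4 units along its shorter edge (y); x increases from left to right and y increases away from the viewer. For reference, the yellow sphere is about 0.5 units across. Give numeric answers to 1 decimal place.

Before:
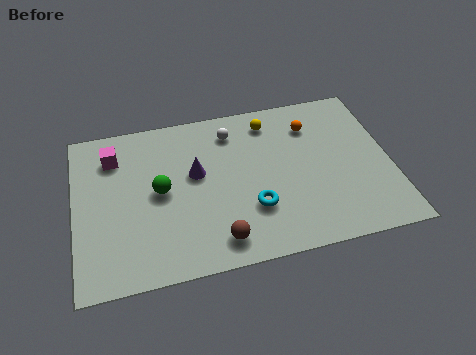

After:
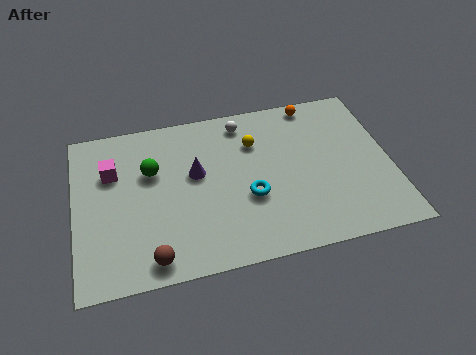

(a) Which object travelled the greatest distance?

the brown sphere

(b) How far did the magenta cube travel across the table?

0.8

The magenta cube moved from about (1.7, 6.5) to (1.6, 5.7), a distance of √(0.1² + 0.8²) ≈ 0.8.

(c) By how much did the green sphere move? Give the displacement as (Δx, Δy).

(-0.3, 1.1)

The green sphere started near (3.5, 4.3) and ended near (3.2, 5.4).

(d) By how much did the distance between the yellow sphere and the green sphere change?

-1.1

They were about 5.4 units apart before and 4.3 after — 1.1 units closer together.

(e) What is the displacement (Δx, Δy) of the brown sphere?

(-2.7, -0.3)

From the two frames, the brown sphere sits at roughly (5.7, 1.3) before and (3.0, 1.0) after.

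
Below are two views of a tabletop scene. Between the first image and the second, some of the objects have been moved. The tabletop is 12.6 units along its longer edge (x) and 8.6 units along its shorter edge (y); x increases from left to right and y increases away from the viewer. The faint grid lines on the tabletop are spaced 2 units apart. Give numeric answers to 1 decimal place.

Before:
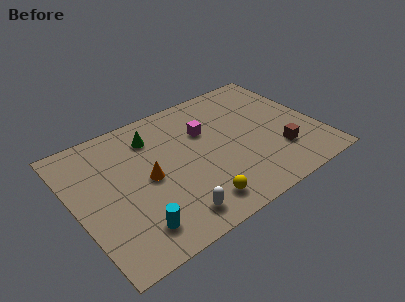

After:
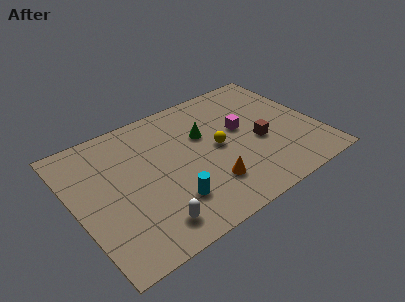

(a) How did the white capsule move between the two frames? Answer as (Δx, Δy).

(-1.1, 0.1)

The white capsule started near (4.4, 1.3) and ended near (3.3, 1.4).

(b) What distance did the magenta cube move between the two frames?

2.0

The magenta cube was near (7.0, 5.7) before and (8.8, 4.9) after, so it travelled √(1.8² + 0.8²) ≈ 2.0 units.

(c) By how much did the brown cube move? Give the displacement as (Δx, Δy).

(-0.8, 1.2)

From the two frames, the brown cube sits at roughly (10.3, 2.4) before and (9.5, 3.6) after.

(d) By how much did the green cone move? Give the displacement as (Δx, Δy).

(2.5, -1.2)

The green cone was at about (4.4, 6.7) and moved to about (6.9, 5.5).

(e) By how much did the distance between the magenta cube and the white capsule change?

+1.4

The distance was about 5.1 in the first image and 6.5 in the second, so they moved 1.4 units further apart.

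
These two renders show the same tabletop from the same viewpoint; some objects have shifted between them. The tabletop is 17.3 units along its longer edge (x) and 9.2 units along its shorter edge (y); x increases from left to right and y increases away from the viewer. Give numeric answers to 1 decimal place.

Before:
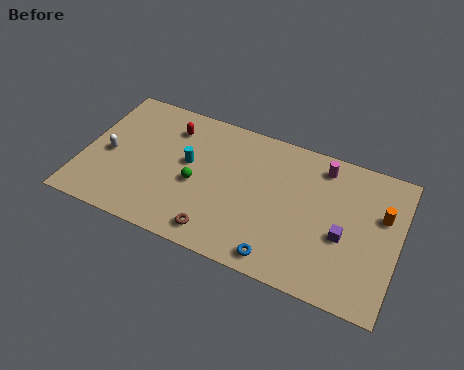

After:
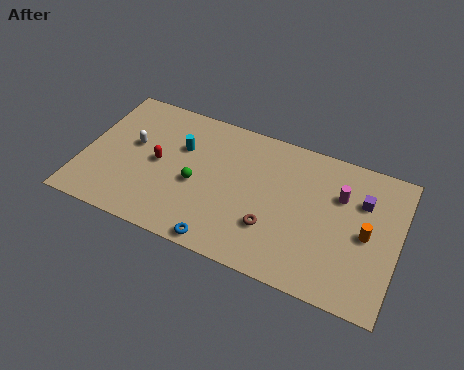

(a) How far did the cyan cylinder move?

1.0

From (5.7, 5.2) to (5.2, 6.1), the cyan cylinder covered √(0.5² + 0.9²) ≈ 1.0 units.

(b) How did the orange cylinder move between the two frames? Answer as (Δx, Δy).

(-0.7, -1.5)

The orange cylinder started near (16.3, 5.9) and ended near (15.6, 4.4).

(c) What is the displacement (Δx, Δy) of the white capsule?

(1.2, 1.1)

From the two frames, the white capsule sits at roughly (1.4, 4.2) before and (2.6, 5.3) after.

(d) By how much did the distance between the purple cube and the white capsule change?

-0.4

Before: roughly 13.0 units apart; after: 12.6. That's 0.4 units closer together.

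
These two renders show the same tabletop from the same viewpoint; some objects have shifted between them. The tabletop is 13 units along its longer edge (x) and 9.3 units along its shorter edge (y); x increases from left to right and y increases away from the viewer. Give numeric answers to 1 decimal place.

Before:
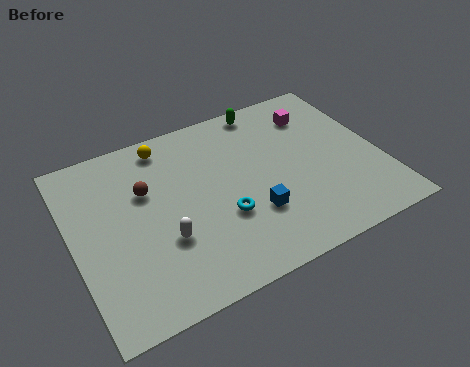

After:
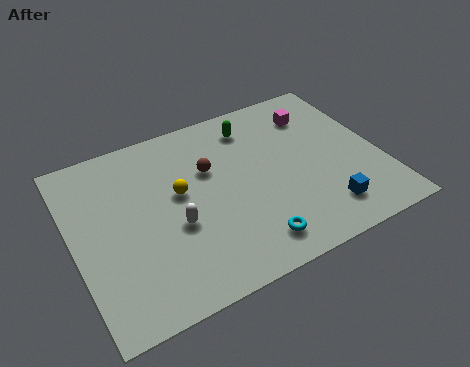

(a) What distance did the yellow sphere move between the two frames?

2.8

The yellow sphere moved from about (4.3, 8.1) to (4.5, 5.3), a distance of √(0.2² + 2.8²) ≈ 2.8.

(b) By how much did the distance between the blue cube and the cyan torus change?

+1.9

They were about 1.3 units apart before and 3.2 after — 1.9 units further apart.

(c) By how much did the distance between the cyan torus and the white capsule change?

+1.1

They were about 2.5 units apart before and 3.6 after — 1.1 units further apart.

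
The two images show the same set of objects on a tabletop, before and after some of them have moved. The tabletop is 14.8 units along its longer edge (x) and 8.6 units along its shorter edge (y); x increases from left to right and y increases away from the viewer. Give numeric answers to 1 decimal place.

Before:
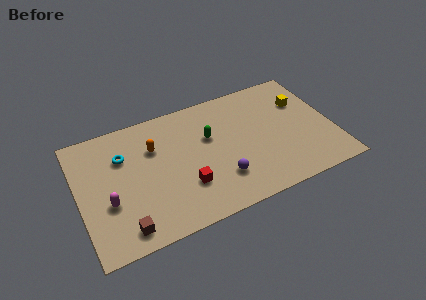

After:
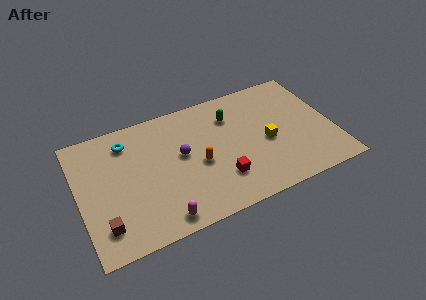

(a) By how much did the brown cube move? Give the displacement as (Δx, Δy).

(-1.1, 0.6)

The brown cube was at about (2.3, 1.2) and moved to about (1.2, 1.8).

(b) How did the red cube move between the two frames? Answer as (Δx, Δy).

(2.0, -0.3)

The red cube started near (6.0, 2.6) and ended near (8.0, 2.3).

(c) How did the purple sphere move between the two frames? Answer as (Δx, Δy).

(-2.0, 2.5)

The purple sphere was at about (8.0, 2.3) and moved to about (6.0, 4.8).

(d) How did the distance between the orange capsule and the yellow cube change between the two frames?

-4.8

They were about 8.8 units apart before and 4.0 after — 4.8 units closer together.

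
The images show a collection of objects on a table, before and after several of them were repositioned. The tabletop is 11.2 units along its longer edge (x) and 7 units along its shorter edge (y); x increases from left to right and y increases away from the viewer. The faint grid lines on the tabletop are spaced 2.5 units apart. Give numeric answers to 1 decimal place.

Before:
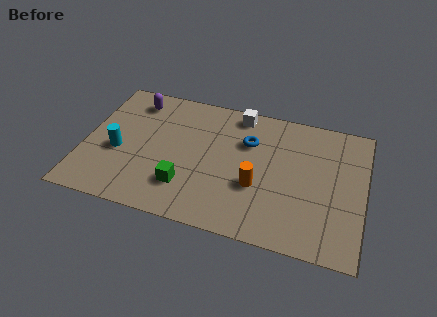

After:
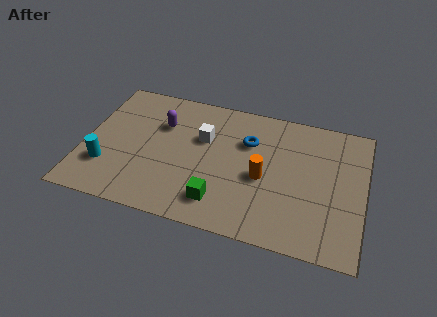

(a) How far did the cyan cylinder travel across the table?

1.0

The cyan cylinder was near (1.4, 2.9) before and (1.0, 2.0) after, so it travelled √(0.4² + 0.9²) ≈ 1.0 units.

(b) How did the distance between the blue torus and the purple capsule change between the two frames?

-1.3

Before: roughly 4.8 units apart; after: 3.5. That's 1.3 units closer together.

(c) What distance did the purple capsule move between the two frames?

1.6

The purple capsule was near (1.8, 5.8) before and (3.0, 4.8) after, so it travelled √(1.2² + 1.0²) ≈ 1.6 units.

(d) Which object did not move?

the blue torus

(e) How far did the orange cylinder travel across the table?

0.5

The orange cylinder was near (7.0, 2.6) before and (7.2, 3.1) after, so it travelled √(0.2² + 0.5²) ≈ 0.5 units.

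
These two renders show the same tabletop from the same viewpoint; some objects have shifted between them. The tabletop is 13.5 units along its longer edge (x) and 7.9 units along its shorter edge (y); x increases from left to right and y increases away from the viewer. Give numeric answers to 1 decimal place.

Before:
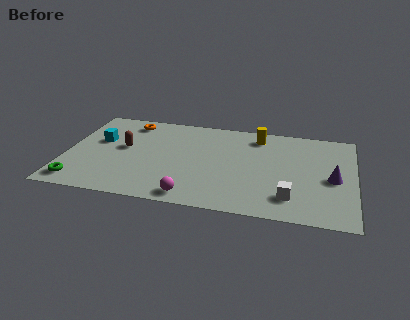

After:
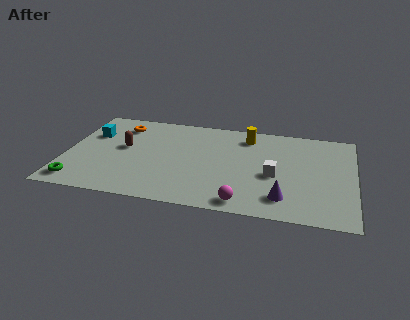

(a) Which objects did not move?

the brown capsule and the green torus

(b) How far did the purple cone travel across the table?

3.0

From (12.5, 3.6) to (10.3, 1.6), the purple cone covered √(2.2² + 2.0²) ≈ 3.0 units.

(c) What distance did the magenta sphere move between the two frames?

2.4

From (6.1, 0.9) to (8.5, 0.9), the magenta sphere covered √(2.4² + 0.0²) ≈ 2.4 units.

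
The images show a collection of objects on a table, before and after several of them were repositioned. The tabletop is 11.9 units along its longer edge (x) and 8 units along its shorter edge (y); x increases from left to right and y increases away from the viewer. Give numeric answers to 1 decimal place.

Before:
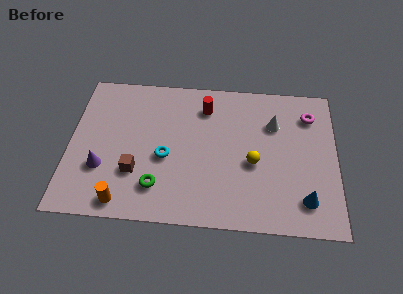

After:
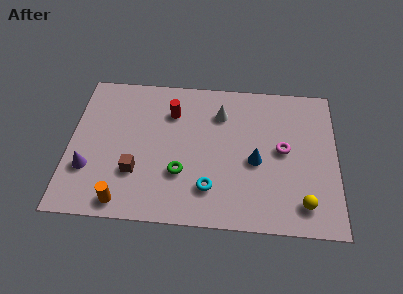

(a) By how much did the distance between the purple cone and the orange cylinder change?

+0.3

The distance was about 2.0 in the first image and 2.3 in the second, so they moved 0.3 units further apart.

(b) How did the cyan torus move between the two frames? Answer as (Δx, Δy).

(2.0, -1.5)

From the two frames, the cyan torus sits at roughly (4.3, 3.4) before and (6.3, 1.9) after.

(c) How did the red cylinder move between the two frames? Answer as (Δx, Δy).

(-1.5, -0.4)

The red cylinder started near (6.0, 6.3) and ended near (4.5, 5.9).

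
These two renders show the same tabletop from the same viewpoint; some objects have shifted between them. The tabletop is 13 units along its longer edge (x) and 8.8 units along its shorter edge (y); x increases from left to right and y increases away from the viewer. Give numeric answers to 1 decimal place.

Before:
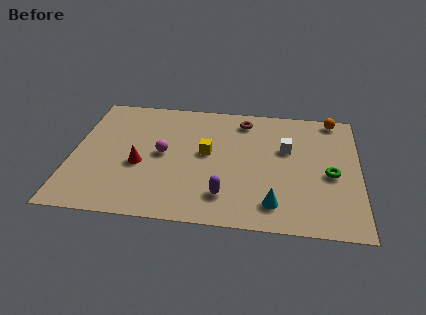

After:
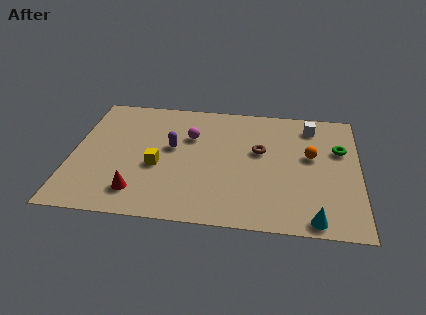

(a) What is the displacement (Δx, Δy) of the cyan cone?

(1.8, -0.8)

The cyan cone started near (9.2, 1.6) and ended near (11.0, 0.8).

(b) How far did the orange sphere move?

3.1

The orange sphere moved from about (11.8, 8.0) to (10.8, 5.1), a distance of √(1.0² + 2.9²) ≈ 3.1.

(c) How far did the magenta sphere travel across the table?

1.8

The magenta sphere moved from about (4.1, 4.5) to (5.3, 5.9), a distance of √(1.2² + 1.4²) ≈ 1.8.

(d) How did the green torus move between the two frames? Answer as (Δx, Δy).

(0.4, 1.8)

From the two frames, the green torus sits at roughly (11.7, 3.9) before and (12.1, 5.7) after.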